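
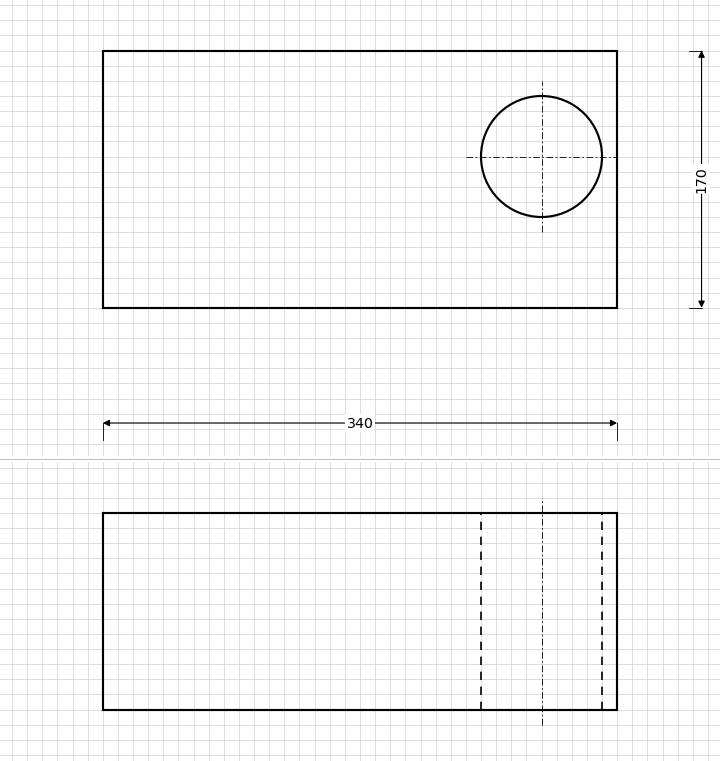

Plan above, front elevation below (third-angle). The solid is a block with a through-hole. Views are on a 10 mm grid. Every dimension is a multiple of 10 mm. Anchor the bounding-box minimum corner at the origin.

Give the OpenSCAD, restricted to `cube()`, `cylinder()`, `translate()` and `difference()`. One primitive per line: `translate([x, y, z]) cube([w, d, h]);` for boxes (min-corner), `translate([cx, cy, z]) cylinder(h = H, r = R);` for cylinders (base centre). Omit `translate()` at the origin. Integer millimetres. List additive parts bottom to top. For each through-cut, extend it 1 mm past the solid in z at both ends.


difference() {
  cube([340, 170, 130]);
  translate([290, 100, -1]) cylinder(h = 132, r = 40);
}


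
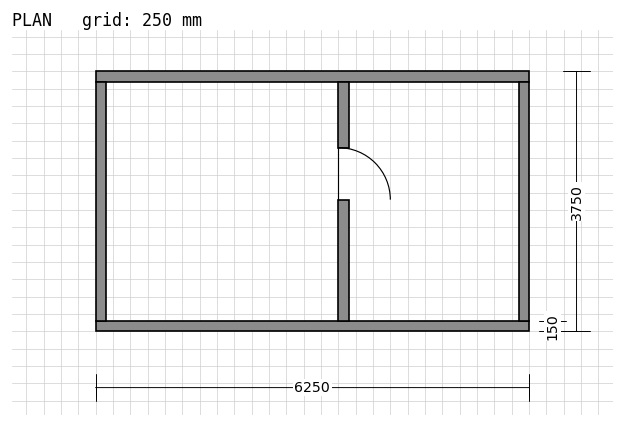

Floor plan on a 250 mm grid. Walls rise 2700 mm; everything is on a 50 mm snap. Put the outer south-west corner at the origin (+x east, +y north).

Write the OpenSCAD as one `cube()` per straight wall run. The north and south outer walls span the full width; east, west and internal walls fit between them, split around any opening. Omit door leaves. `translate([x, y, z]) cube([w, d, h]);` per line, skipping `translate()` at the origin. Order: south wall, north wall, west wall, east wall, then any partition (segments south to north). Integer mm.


cube([6250, 150, 2700]);
translate([0, 3600, 0]) cube([6250, 150, 2700]);
translate([0, 150, 0]) cube([150, 3450, 2700]);
translate([6100, 150, 0]) cube([150, 3450, 2700]);
translate([3500, 150, 0]) cube([150, 1750, 2700]);
translate([3500, 2650, 0]) cube([150, 950, 2700]);


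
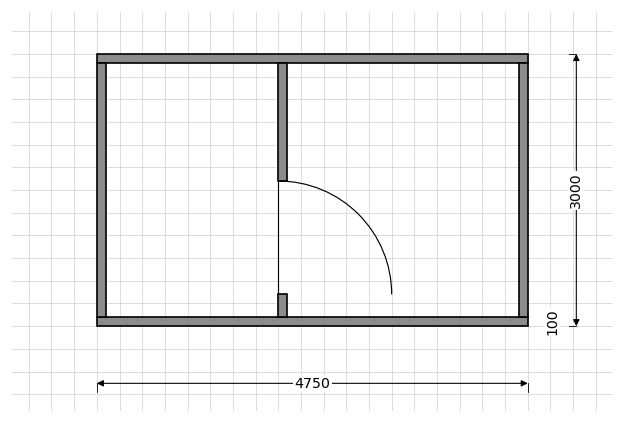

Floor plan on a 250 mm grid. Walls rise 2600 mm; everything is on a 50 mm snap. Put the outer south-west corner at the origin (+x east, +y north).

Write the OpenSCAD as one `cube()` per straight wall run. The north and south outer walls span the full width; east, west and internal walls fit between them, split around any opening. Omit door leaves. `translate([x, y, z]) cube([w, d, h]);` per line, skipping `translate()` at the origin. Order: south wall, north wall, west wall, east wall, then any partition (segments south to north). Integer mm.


cube([4750, 100, 2600]);
translate([0, 2900, 0]) cube([4750, 100, 2600]);
translate([0, 100, 0]) cube([100, 2800, 2600]);
translate([4650, 100, 0]) cube([100, 2800, 2600]);
translate([2000, 100, 0]) cube([100, 250, 2600]);
translate([2000, 1600, 0]) cube([100, 1300, 2600]);


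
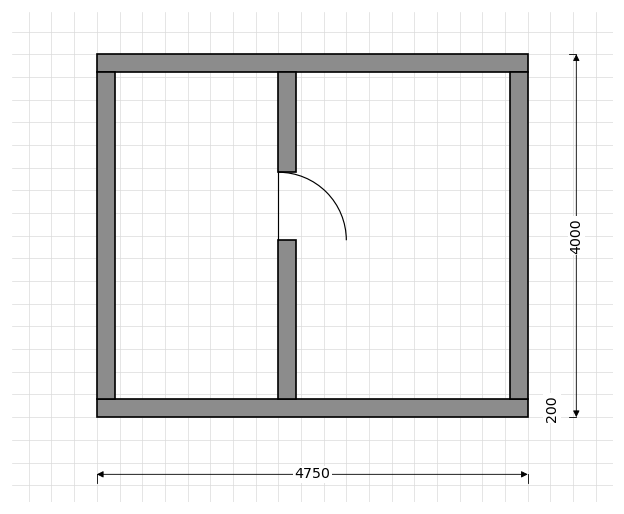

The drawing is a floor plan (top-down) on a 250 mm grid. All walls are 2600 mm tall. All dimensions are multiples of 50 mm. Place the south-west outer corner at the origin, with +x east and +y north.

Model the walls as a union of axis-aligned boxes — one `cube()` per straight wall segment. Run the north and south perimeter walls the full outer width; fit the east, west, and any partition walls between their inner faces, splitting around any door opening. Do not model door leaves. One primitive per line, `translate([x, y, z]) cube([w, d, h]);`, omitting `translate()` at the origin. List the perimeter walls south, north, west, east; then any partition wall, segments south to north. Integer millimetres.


cube([4750, 200, 2600]);
translate([0, 3800, 0]) cube([4750, 200, 2600]);
translate([0, 200, 0]) cube([200, 3600, 2600]);
translate([4550, 200, 0]) cube([200, 3600, 2600]);
translate([2000, 200, 0]) cube([200, 1750, 2600]);
translate([2000, 2700, 0]) cube([200, 1100, 2600]);


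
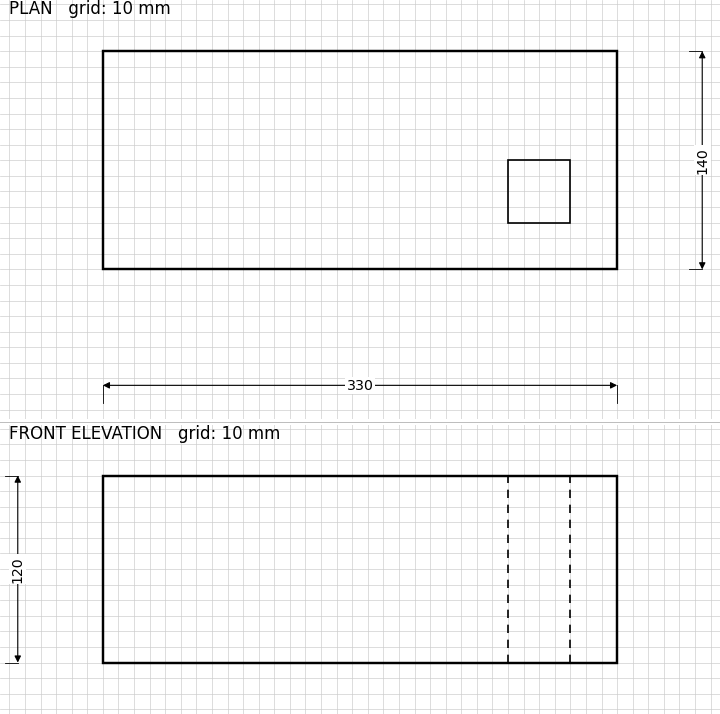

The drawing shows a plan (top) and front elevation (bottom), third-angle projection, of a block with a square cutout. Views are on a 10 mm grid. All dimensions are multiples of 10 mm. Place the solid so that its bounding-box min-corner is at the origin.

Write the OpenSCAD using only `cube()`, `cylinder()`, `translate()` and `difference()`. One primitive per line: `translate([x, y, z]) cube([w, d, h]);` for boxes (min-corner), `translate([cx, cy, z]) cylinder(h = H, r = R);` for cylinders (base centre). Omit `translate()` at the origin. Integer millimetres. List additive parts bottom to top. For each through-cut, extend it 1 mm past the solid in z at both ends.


difference() {
  cube([330, 140, 120]);
  translate([260, 30, -1]) cube([40, 40, 122]);
}


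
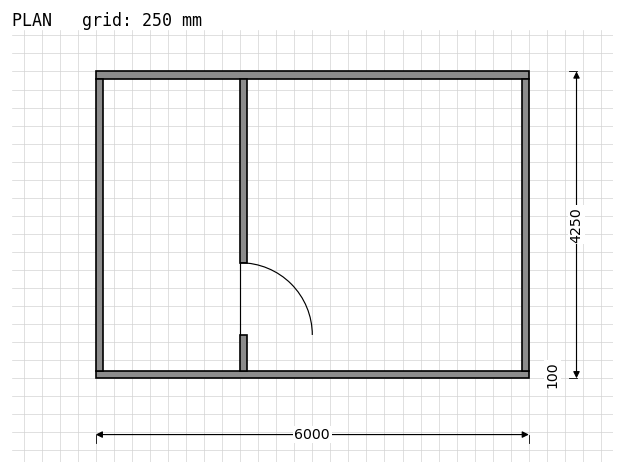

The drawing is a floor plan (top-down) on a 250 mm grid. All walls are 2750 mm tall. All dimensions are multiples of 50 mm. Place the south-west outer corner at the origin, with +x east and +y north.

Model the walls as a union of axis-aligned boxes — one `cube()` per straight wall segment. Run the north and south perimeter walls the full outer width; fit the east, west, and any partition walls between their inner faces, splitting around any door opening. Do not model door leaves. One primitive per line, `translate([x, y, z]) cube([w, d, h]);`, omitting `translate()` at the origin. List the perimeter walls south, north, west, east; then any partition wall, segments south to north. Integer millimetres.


cube([6000, 100, 2750]);
translate([0, 4150, 0]) cube([6000, 100, 2750]);
translate([0, 100, 0]) cube([100, 4050, 2750]);
translate([5900, 100, 0]) cube([100, 4050, 2750]);
translate([2000, 100, 0]) cube([100, 500, 2750]);
translate([2000, 1600, 0]) cube([100, 2550, 2750]);


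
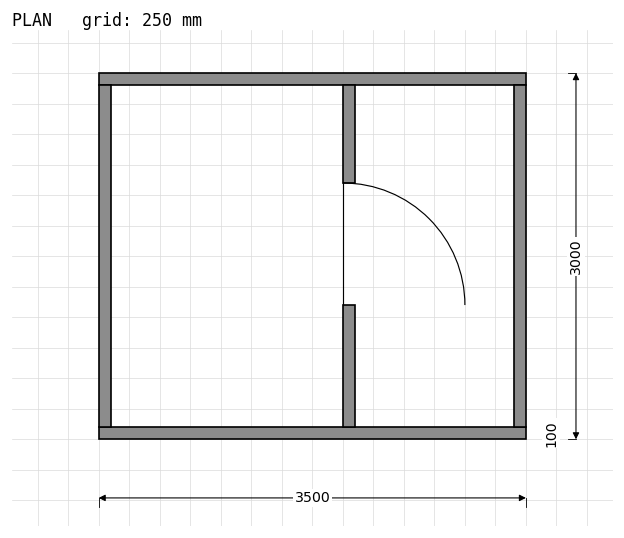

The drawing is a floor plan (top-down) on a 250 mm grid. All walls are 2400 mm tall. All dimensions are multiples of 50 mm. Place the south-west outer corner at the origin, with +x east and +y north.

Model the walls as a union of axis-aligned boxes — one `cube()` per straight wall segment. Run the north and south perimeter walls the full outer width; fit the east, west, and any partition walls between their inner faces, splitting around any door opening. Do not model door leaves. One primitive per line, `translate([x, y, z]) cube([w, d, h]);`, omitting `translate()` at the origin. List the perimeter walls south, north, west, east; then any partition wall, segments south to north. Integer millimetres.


cube([3500, 100, 2400]);
translate([0, 2900, 0]) cube([3500, 100, 2400]);
translate([0, 100, 0]) cube([100, 2800, 2400]);
translate([3400, 100, 0]) cube([100, 2800, 2400]);
translate([2000, 100, 0]) cube([100, 1000, 2400]);
translate([2000, 2100, 0]) cube([100, 800, 2400]);


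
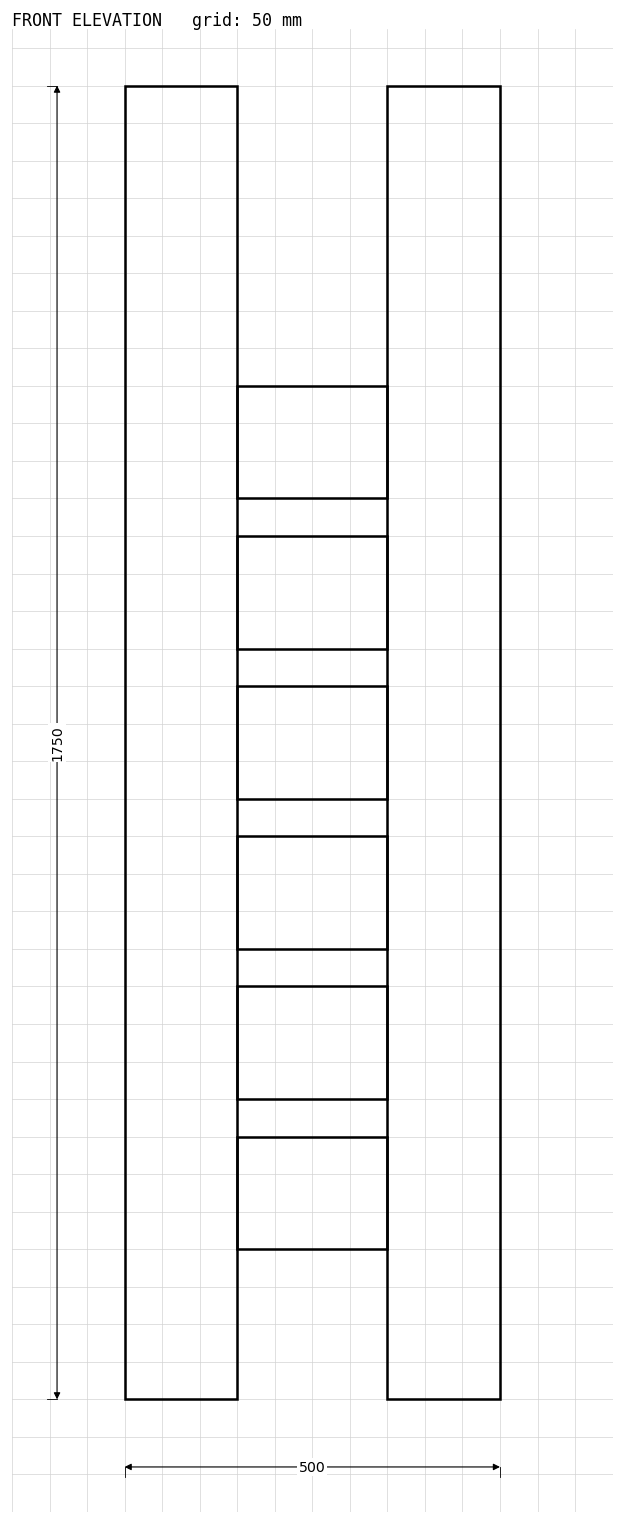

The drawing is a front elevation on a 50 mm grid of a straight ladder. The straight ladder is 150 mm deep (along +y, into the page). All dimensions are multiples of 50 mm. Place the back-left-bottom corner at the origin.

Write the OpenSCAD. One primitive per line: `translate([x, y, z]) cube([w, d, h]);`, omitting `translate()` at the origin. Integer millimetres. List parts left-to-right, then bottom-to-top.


cube([150, 150, 1750]);
translate([150, 0, 200]) cube([200, 150, 150]);
translate([150, 0, 400]) cube([200, 150, 150]);
translate([150, 0, 600]) cube([200, 150, 150]);
translate([150, 0, 800]) cube([200, 150, 150]);
translate([150, 0, 1000]) cube([200, 150, 150]);
translate([150, 0, 1200]) cube([200, 150, 150]);
translate([350, 0, 0]) cube([150, 150, 1750]);


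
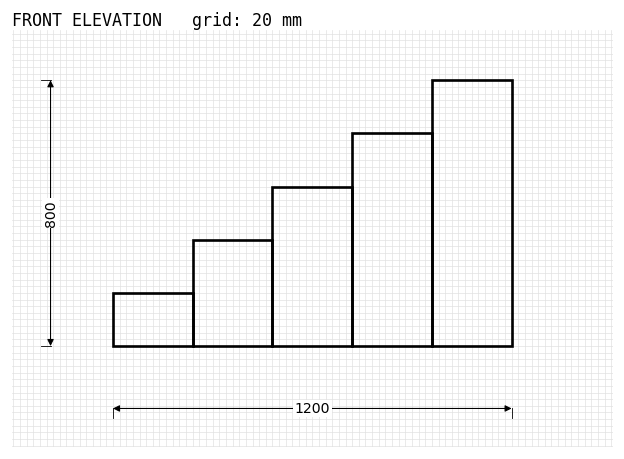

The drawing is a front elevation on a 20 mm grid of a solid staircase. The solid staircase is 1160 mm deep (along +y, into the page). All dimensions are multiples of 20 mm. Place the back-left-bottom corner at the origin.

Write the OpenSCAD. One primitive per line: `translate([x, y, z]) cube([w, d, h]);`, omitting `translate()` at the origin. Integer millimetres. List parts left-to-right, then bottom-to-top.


cube([240, 1160, 160]);
translate([240, 0, 0]) cube([240, 1160, 320]);
translate([480, 0, 0]) cube([240, 1160, 480]);
translate([720, 0, 0]) cube([240, 1160, 640]);
translate([960, 0, 0]) cube([240, 1160, 800]);


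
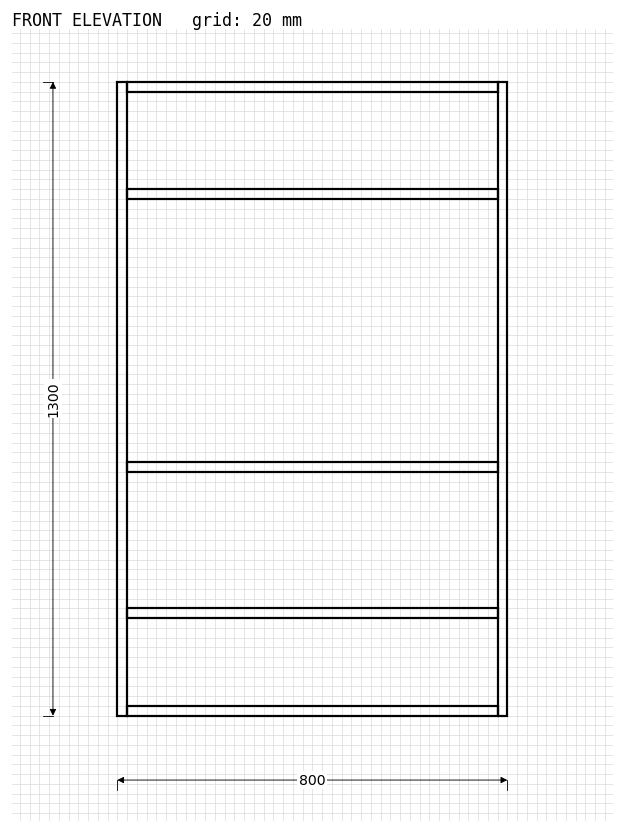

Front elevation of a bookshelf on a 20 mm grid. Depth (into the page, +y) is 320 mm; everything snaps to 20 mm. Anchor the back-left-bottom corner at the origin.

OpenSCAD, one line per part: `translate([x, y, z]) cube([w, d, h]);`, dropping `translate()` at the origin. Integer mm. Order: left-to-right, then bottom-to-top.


cube([20, 320, 1300]);
translate([20, 0, 0]) cube([760, 320, 20]);
translate([20, 0, 200]) cube([760, 320, 20]);
translate([20, 0, 500]) cube([760, 320, 20]);
translate([20, 0, 1060]) cube([760, 320, 20]);
translate([20, 0, 1280]) cube([760, 320, 20]);
translate([780, 0, 0]) cube([20, 320, 1300]);


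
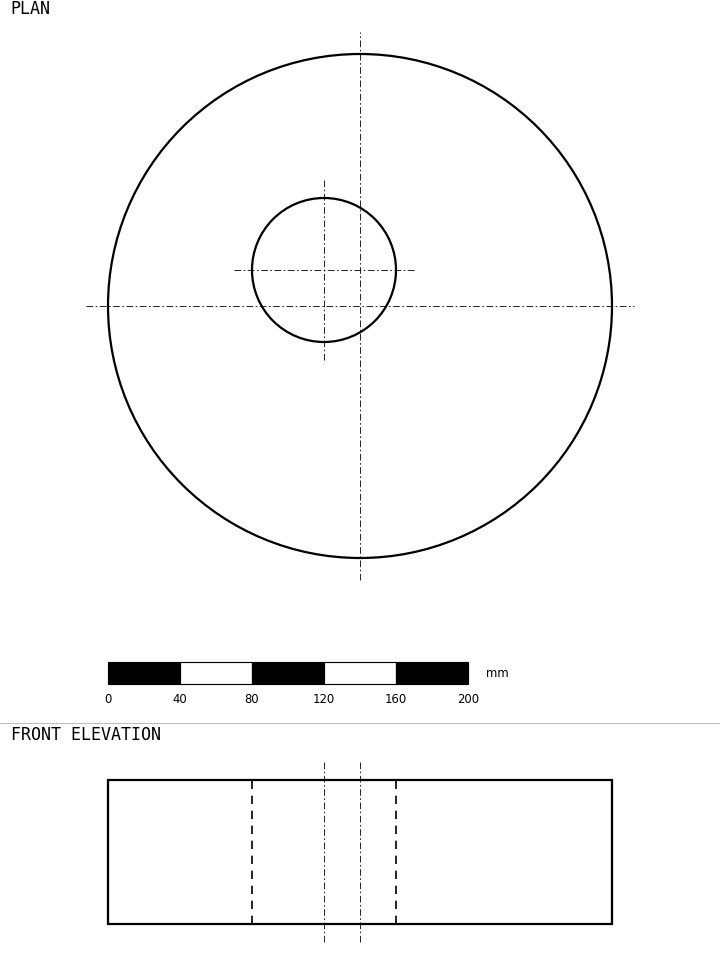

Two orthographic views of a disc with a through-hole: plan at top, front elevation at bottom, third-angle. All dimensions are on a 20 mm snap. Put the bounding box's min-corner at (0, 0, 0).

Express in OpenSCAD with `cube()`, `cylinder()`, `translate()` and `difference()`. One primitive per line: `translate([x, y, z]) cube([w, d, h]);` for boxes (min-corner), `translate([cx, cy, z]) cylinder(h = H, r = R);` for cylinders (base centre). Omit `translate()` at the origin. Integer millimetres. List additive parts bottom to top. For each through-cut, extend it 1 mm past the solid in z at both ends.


difference() {
  translate([140, 140, 0]) cylinder(h = 80, r = 140);
  translate([120, 160, -1]) cylinder(h = 82, r = 40);
}


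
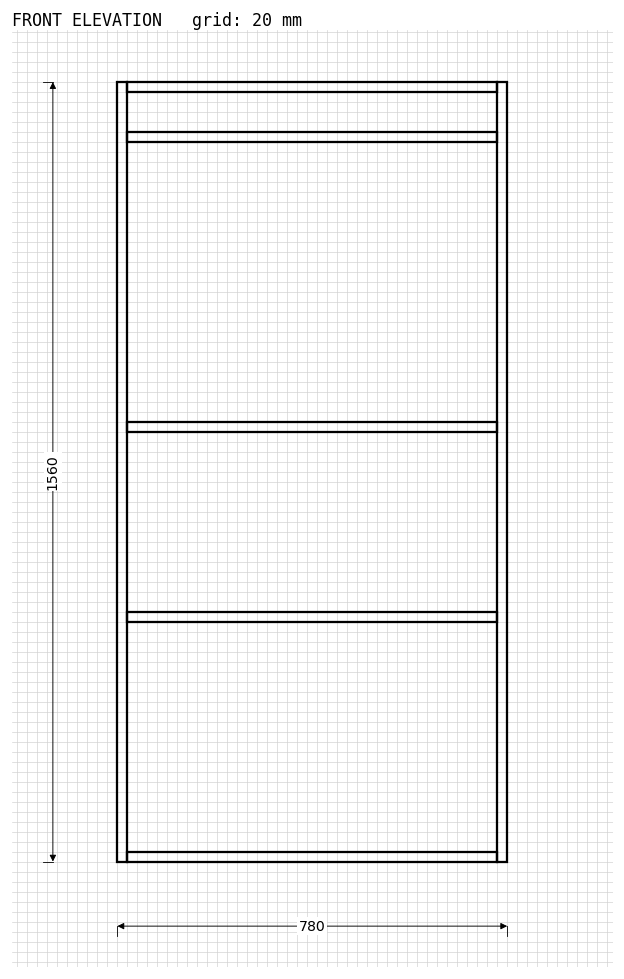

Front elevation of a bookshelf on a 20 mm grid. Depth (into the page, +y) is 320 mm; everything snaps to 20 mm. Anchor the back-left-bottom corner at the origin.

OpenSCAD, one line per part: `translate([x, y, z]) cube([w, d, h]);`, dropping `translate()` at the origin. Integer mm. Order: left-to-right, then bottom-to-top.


cube([20, 320, 1560]);
translate([20, 0, 0]) cube([740, 320, 20]);
translate([20, 0, 480]) cube([740, 320, 20]);
translate([20, 0, 860]) cube([740, 320, 20]);
translate([20, 0, 1440]) cube([740, 320, 20]);
translate([20, 0, 1540]) cube([740, 320, 20]);
translate([760, 0, 0]) cube([20, 320, 1560]);


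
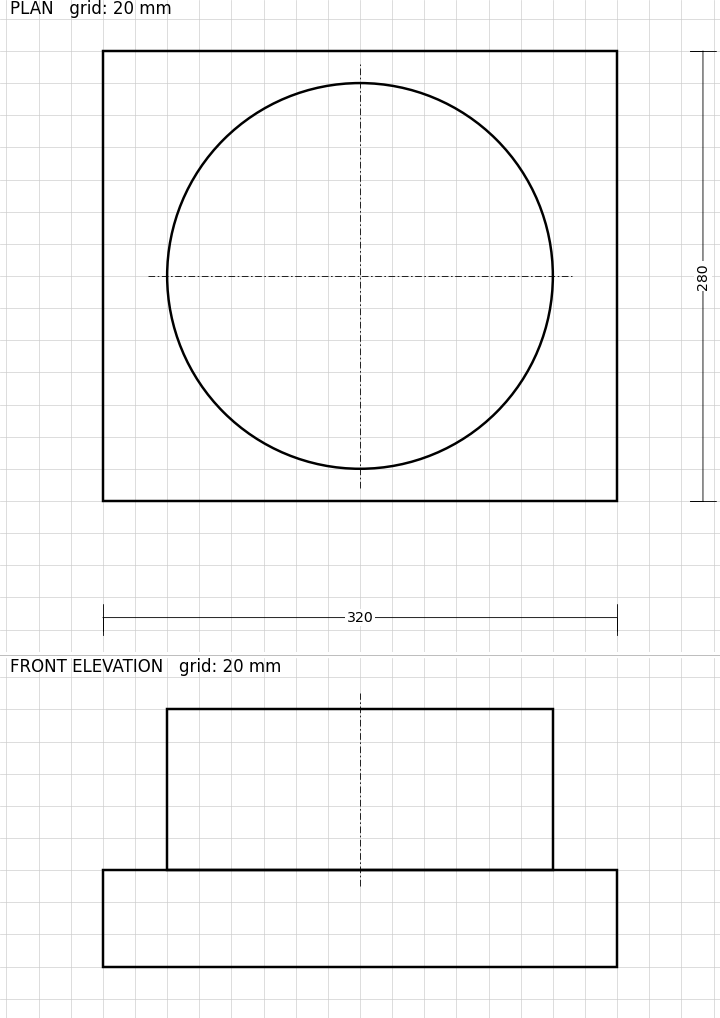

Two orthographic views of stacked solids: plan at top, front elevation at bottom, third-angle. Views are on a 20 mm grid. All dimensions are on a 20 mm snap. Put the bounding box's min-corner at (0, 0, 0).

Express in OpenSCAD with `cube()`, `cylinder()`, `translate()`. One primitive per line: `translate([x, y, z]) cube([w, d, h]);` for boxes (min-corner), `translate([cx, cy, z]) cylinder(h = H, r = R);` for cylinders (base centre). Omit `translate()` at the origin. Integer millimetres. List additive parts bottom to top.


cube([320, 280, 60]);
translate([160, 140, 60]) cylinder(h = 100, r = 120);


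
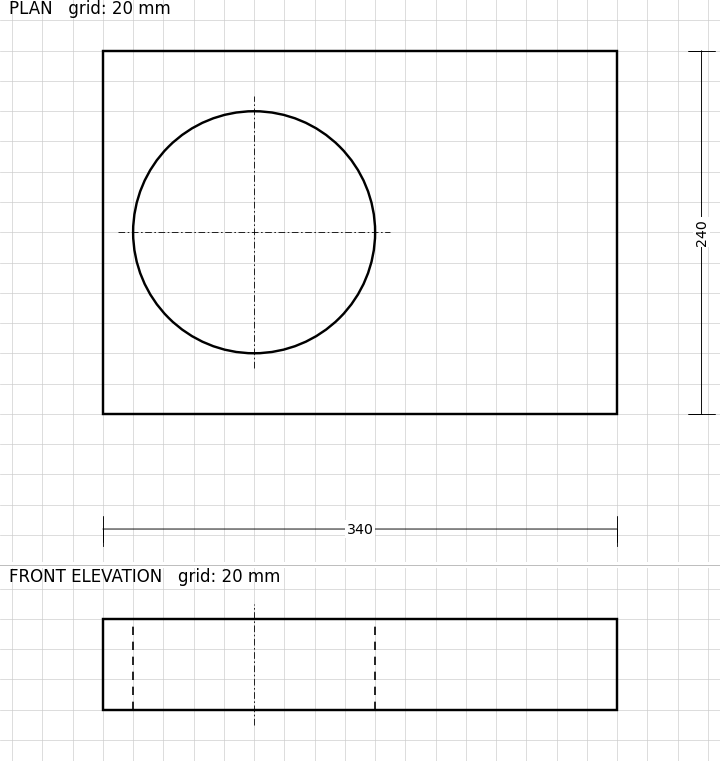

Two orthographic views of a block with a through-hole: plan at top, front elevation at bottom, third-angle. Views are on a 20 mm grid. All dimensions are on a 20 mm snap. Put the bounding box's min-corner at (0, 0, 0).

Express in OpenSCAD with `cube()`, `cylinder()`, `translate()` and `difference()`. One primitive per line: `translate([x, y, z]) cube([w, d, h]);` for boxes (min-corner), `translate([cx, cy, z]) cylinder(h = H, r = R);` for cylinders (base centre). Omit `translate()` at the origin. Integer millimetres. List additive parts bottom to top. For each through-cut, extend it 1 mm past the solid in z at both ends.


difference() {
  cube([340, 240, 60]);
  translate([100, 120, -1]) cylinder(h = 62, r = 80);
}


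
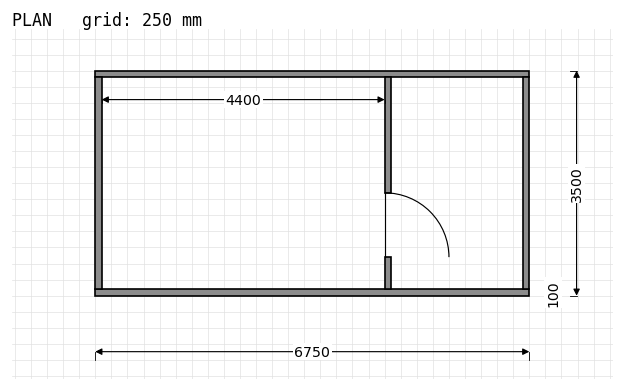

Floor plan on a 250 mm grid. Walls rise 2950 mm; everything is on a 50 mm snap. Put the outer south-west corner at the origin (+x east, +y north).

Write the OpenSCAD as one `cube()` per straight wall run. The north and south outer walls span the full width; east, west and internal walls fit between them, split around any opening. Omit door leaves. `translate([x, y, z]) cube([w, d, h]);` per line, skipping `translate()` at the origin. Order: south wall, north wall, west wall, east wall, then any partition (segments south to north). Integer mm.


cube([6750, 100, 2950]);
translate([0, 3400, 0]) cube([6750, 100, 2950]);
translate([0, 100, 0]) cube([100, 3300, 2950]);
translate([6650, 100, 0]) cube([100, 3300, 2950]);
translate([4500, 100, 0]) cube([100, 500, 2950]);
translate([4500, 1600, 0]) cube([100, 1800, 2950]);


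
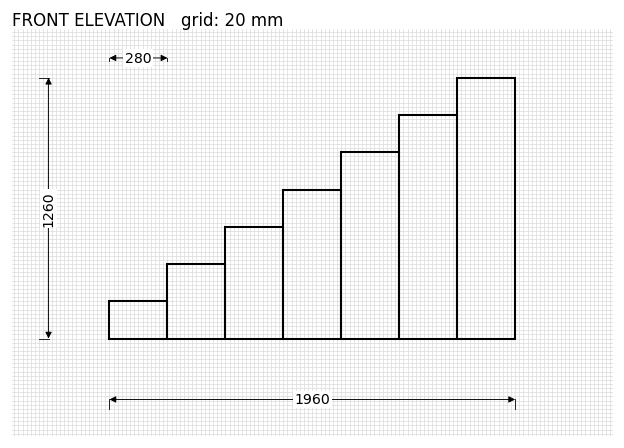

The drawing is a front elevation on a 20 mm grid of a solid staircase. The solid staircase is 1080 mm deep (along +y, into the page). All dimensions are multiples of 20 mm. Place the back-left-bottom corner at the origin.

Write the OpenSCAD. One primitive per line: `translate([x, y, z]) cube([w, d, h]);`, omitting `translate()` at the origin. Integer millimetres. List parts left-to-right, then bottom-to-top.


cube([280, 1080, 180]);
translate([280, 0, 0]) cube([280, 1080, 360]);
translate([560, 0, 0]) cube([280, 1080, 540]);
translate([840, 0, 0]) cube([280, 1080, 720]);
translate([1120, 0, 0]) cube([280, 1080, 900]);
translate([1400, 0, 0]) cube([280, 1080, 1080]);
translate([1680, 0, 0]) cube([280, 1080, 1260]);


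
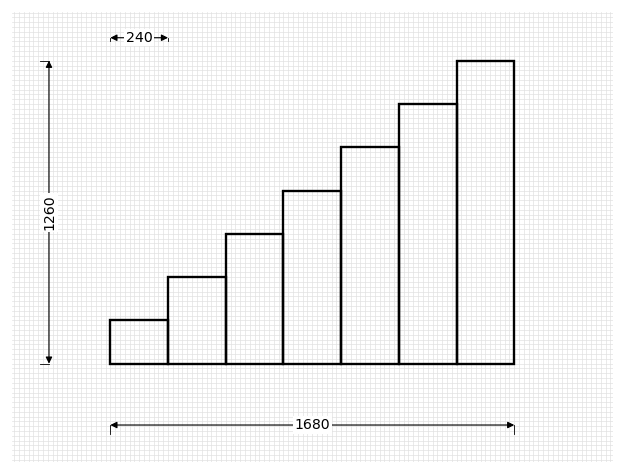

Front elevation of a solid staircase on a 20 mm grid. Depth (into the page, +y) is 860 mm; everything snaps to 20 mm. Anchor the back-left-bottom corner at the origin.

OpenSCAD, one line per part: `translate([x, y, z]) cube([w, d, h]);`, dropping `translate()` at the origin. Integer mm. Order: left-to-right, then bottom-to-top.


cube([240, 860, 180]);
translate([240, 0, 0]) cube([240, 860, 360]);
translate([480, 0, 0]) cube([240, 860, 540]);
translate([720, 0, 0]) cube([240, 860, 720]);
translate([960, 0, 0]) cube([240, 860, 900]);
translate([1200, 0, 0]) cube([240, 860, 1080]);
translate([1440, 0, 0]) cube([240, 860, 1260]);


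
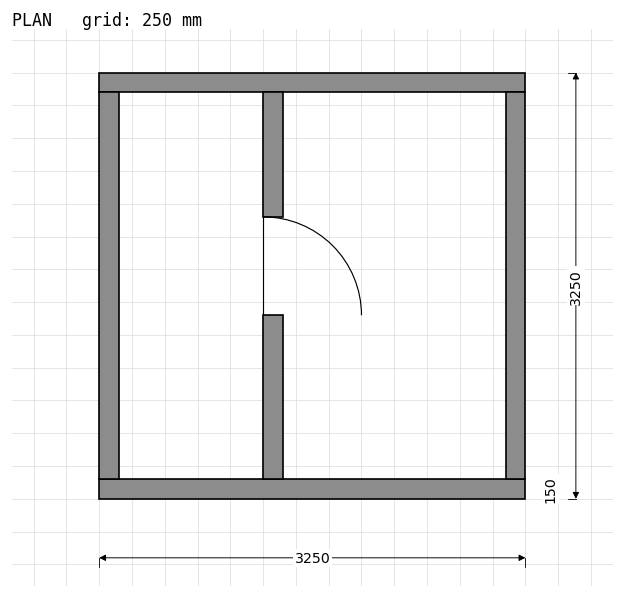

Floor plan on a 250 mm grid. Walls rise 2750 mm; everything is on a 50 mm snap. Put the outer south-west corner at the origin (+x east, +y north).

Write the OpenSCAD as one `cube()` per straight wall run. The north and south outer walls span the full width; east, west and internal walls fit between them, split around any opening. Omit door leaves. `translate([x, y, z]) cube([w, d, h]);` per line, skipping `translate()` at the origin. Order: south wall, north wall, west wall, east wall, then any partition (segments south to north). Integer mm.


cube([3250, 150, 2750]);
translate([0, 3100, 0]) cube([3250, 150, 2750]);
translate([0, 150, 0]) cube([150, 2950, 2750]);
translate([3100, 150, 0]) cube([150, 2950, 2750]);
translate([1250, 150, 0]) cube([150, 1250, 2750]);
translate([1250, 2150, 0]) cube([150, 950, 2750]);


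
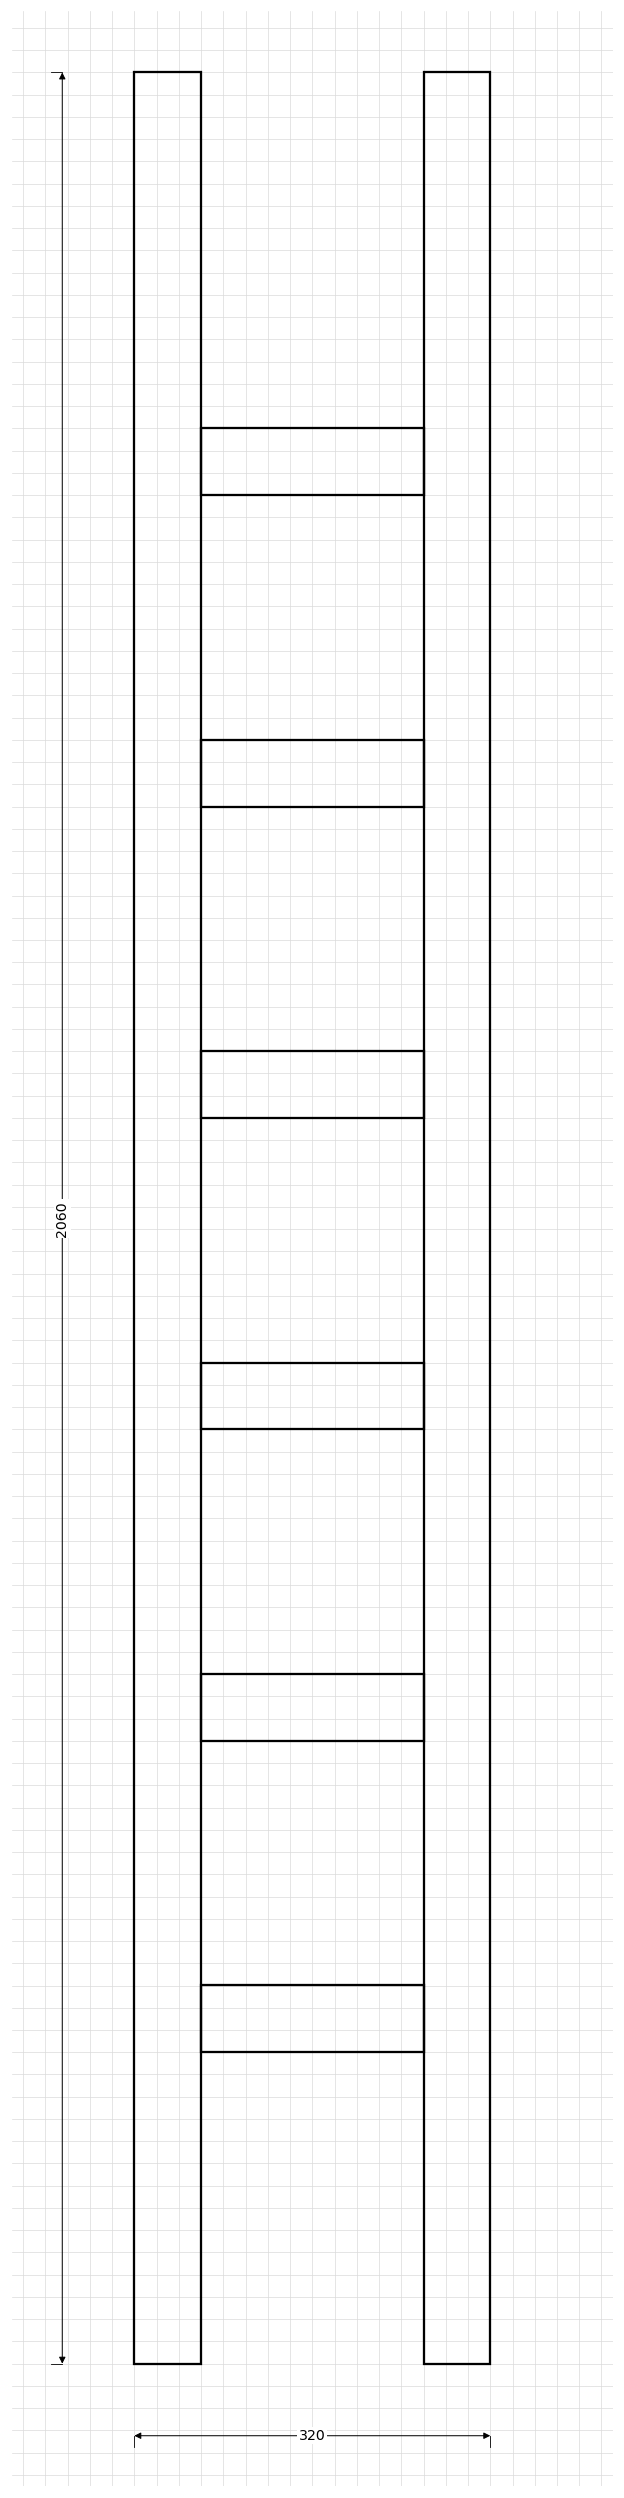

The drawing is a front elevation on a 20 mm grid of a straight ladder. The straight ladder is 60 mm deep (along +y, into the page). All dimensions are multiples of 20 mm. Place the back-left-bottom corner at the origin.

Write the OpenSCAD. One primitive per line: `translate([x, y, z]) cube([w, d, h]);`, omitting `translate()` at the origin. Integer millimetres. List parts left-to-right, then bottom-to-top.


cube([60, 60, 2060]);
translate([60, 0, 280]) cube([200, 60, 60]);
translate([60, 0, 560]) cube([200, 60, 60]);
translate([60, 0, 840]) cube([200, 60, 60]);
translate([60, 0, 1120]) cube([200, 60, 60]);
translate([60, 0, 1400]) cube([200, 60, 60]);
translate([60, 0, 1680]) cube([200, 60, 60]);
translate([260, 0, 0]) cube([60, 60, 2060]);


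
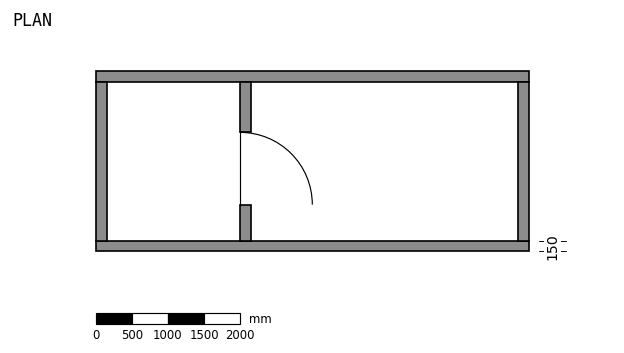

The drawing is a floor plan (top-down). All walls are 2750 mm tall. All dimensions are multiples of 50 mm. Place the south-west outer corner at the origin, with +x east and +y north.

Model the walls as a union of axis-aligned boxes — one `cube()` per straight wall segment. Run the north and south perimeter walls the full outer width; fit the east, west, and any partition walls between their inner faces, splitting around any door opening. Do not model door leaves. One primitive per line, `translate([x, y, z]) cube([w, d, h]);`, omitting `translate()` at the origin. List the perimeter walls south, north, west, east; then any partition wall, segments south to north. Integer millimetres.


cube([6000, 150, 2750]);
translate([0, 2350, 0]) cube([6000, 150, 2750]);
translate([0, 150, 0]) cube([150, 2200, 2750]);
translate([5850, 150, 0]) cube([150, 2200, 2750]);
translate([2000, 150, 0]) cube([150, 500, 2750]);
translate([2000, 1650, 0]) cube([150, 700, 2750]);


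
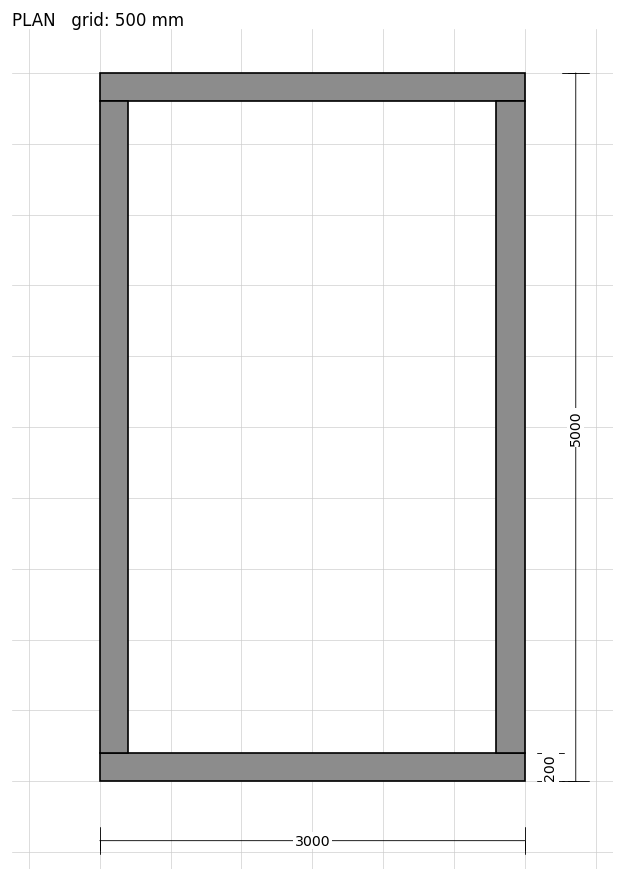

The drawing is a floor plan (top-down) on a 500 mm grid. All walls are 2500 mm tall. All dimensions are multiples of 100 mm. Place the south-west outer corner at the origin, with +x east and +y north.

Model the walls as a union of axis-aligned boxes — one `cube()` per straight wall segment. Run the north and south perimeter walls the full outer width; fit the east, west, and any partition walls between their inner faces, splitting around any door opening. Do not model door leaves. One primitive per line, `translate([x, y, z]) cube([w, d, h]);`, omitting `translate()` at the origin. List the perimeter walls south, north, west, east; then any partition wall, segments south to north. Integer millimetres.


cube([3000, 200, 2500]);
translate([0, 4800, 0]) cube([3000, 200, 2500]);
translate([0, 200, 0]) cube([200, 4600, 2500]);
translate([2800, 200, 0]) cube([200, 4600, 2500]);


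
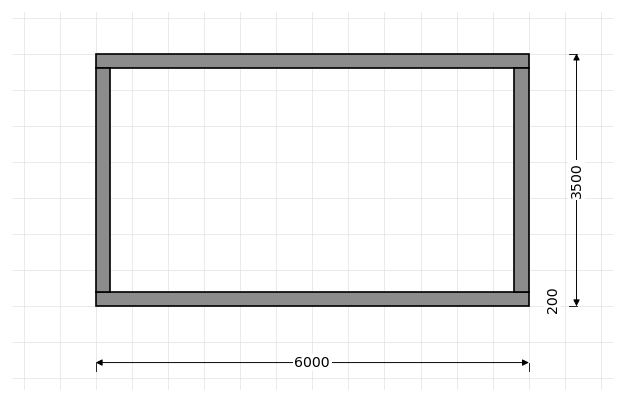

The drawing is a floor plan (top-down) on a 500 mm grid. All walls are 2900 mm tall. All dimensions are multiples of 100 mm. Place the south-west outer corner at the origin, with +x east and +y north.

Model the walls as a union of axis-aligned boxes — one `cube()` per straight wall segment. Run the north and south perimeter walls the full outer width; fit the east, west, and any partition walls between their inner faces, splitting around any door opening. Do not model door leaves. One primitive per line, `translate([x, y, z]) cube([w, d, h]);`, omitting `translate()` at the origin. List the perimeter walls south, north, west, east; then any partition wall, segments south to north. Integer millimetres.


cube([6000, 200, 2900]);
translate([0, 3300, 0]) cube([6000, 200, 2900]);
translate([0, 200, 0]) cube([200, 3100, 2900]);
translate([5800, 200, 0]) cube([200, 3100, 2900]);


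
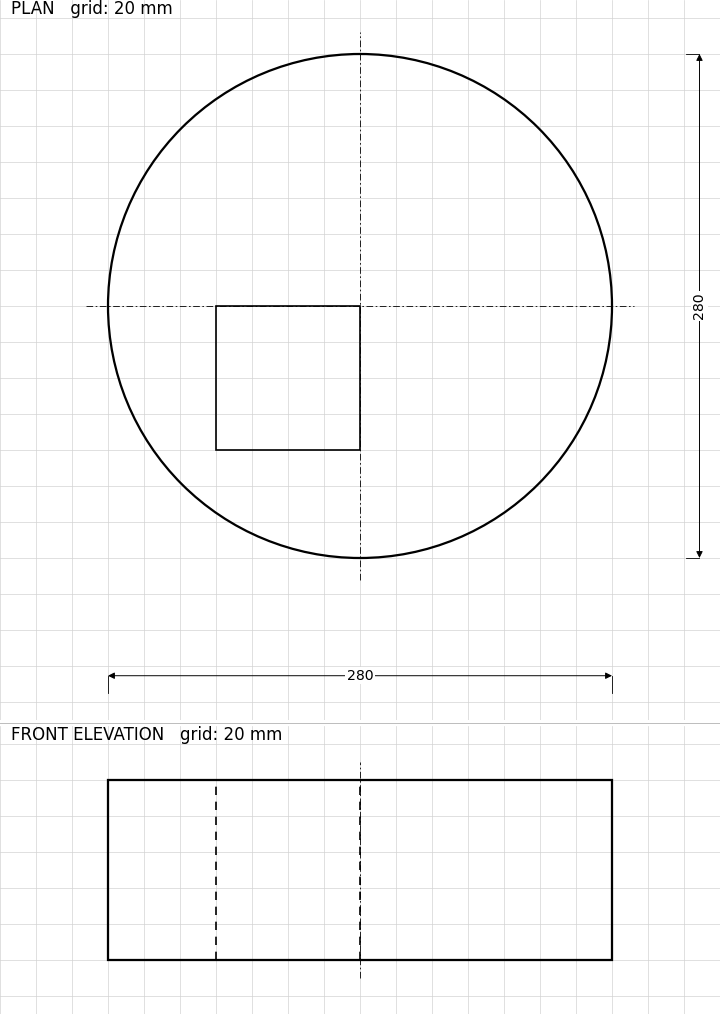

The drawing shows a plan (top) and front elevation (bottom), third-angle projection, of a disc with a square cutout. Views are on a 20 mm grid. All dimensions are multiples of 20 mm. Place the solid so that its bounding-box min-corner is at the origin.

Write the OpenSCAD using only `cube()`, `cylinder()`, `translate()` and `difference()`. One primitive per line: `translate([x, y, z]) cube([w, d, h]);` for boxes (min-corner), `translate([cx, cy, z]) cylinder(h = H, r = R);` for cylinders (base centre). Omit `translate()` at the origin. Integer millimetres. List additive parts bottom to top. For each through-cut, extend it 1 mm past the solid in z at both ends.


difference() {
  translate([140, 140, 0]) cylinder(h = 100, r = 140);
  translate([60, 60, -1]) cube([80, 80, 102]);
}


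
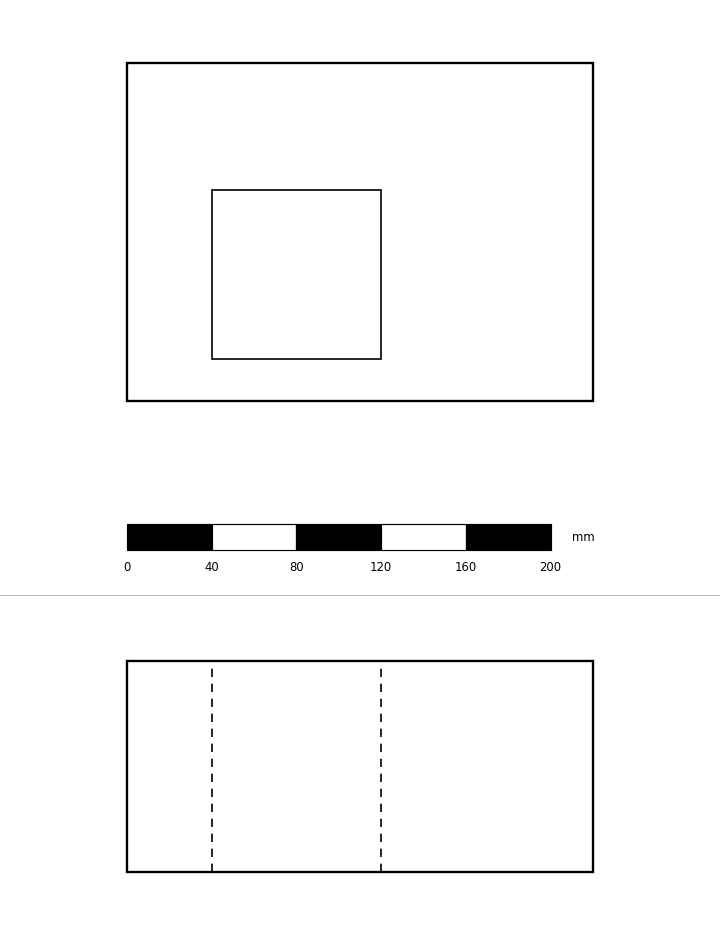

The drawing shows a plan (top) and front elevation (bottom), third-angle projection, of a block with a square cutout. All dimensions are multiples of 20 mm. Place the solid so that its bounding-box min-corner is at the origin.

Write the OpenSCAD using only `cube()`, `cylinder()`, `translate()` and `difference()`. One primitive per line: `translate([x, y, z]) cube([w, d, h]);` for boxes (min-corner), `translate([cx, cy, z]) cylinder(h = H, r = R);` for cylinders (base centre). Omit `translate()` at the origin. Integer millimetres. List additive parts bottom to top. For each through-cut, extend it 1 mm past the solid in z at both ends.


difference() {
  cube([220, 160, 100]);
  translate([40, 20, -1]) cube([80, 80, 102]);
}


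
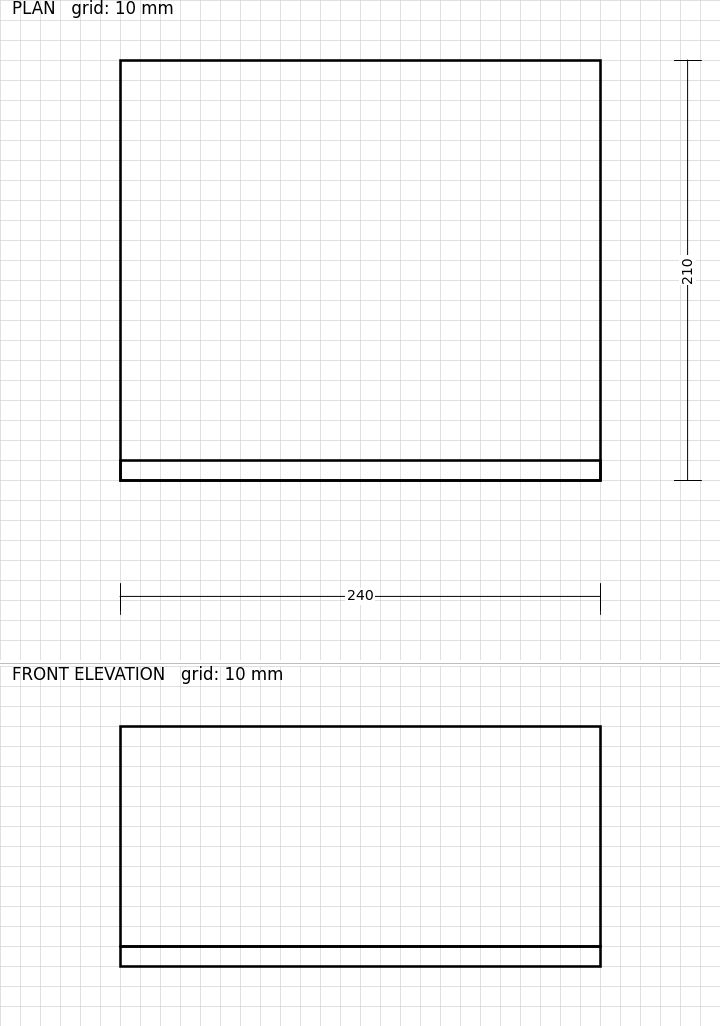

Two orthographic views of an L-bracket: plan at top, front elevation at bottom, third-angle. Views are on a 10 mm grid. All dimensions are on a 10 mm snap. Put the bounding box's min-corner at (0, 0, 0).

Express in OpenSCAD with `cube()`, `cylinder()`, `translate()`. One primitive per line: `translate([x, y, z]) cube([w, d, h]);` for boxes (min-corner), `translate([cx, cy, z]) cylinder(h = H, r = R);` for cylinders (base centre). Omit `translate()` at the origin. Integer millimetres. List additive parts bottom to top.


cube([240, 210, 10]);
translate([0, 0, 10]) cube([240, 10, 110]);


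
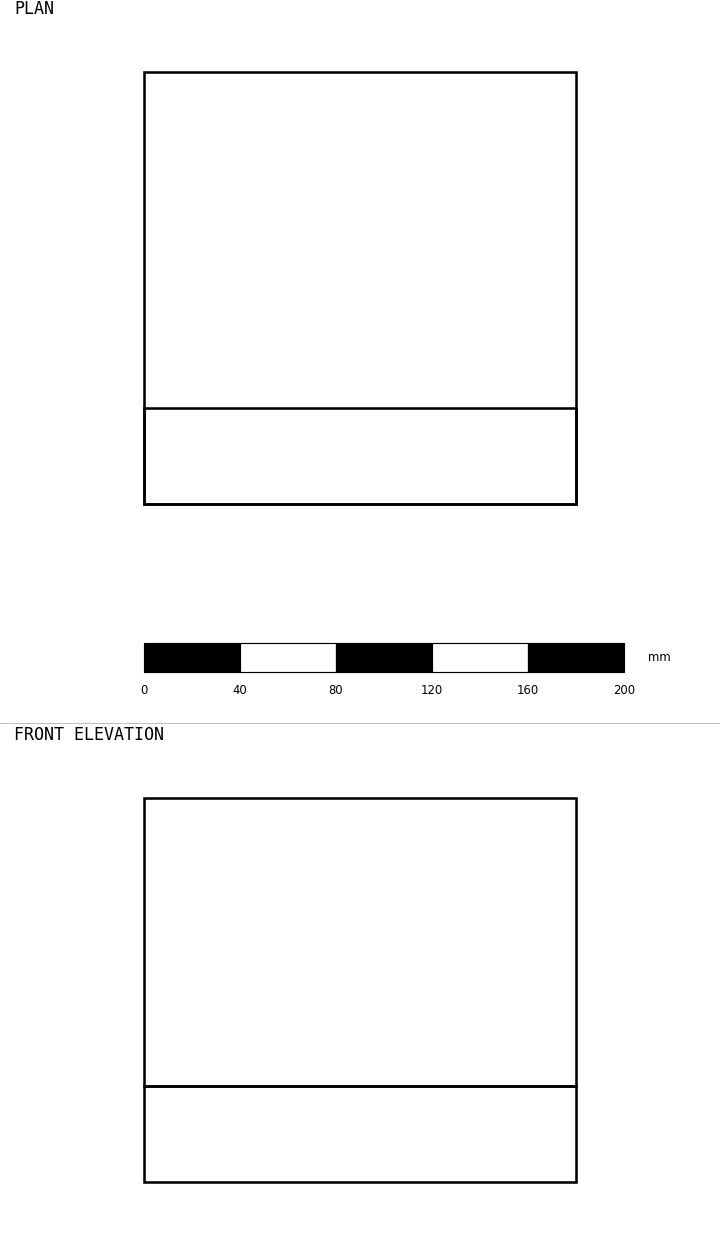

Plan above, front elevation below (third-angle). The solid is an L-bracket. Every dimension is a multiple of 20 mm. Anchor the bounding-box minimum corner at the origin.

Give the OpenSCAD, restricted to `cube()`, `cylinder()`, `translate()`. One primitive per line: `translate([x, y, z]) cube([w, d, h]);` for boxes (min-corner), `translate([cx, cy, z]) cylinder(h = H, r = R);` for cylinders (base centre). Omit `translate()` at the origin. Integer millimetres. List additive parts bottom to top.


cube([180, 180, 40]);
translate([0, 0, 40]) cube([180, 40, 120]);


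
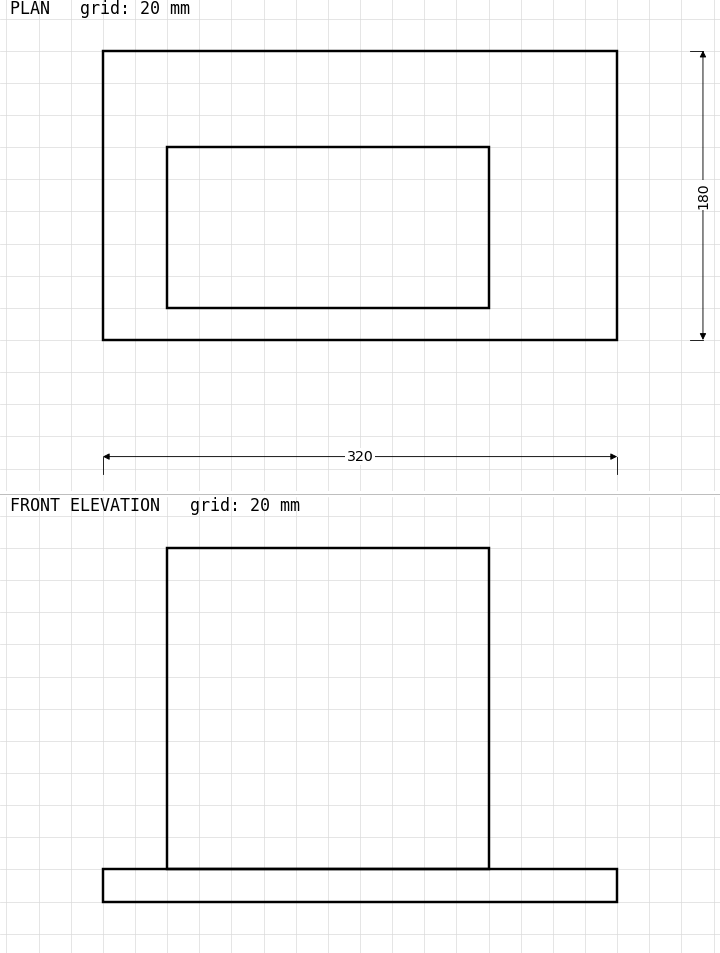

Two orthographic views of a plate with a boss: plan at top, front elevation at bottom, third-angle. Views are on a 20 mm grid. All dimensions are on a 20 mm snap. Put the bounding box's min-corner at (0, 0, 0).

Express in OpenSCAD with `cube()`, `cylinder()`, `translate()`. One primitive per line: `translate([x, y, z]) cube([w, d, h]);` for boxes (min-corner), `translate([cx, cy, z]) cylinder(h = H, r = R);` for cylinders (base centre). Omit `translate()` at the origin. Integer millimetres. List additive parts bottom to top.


cube([320, 180, 20]);
translate([40, 20, 20]) cube([200, 100, 200]);


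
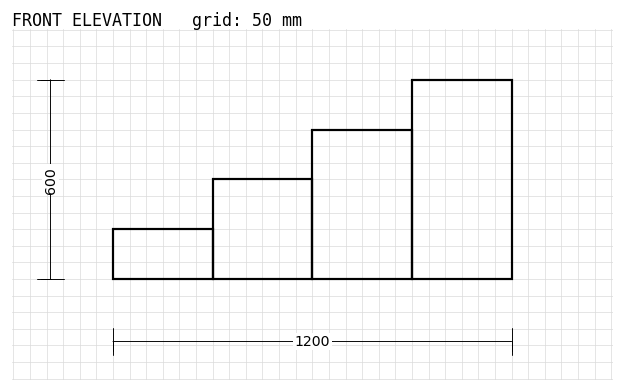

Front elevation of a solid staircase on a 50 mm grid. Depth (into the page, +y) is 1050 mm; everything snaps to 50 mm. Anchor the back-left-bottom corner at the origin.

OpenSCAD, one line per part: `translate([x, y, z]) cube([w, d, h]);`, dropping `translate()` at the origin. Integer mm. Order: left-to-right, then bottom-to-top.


cube([300, 1050, 150]);
translate([300, 0, 0]) cube([300, 1050, 300]);
translate([600, 0, 0]) cube([300, 1050, 450]);
translate([900, 0, 0]) cube([300, 1050, 600]);


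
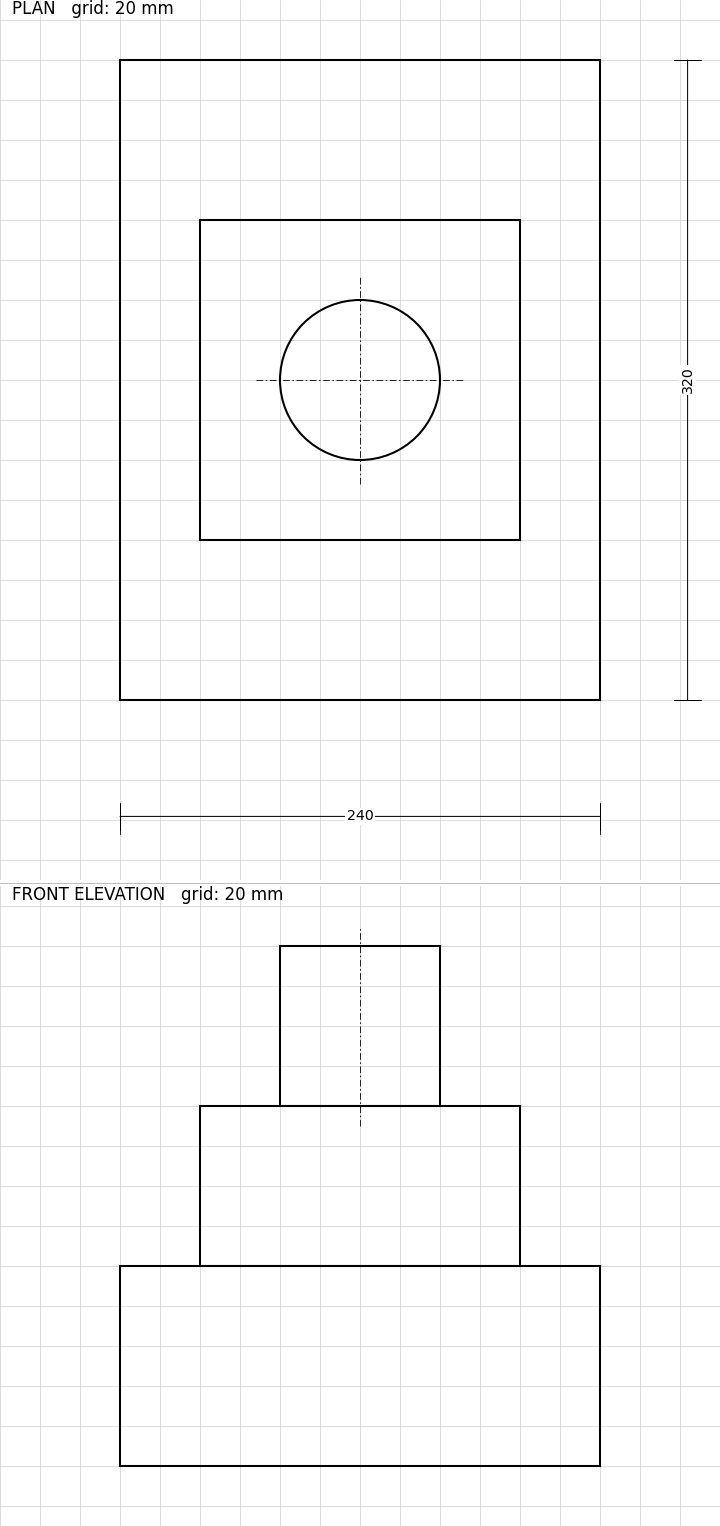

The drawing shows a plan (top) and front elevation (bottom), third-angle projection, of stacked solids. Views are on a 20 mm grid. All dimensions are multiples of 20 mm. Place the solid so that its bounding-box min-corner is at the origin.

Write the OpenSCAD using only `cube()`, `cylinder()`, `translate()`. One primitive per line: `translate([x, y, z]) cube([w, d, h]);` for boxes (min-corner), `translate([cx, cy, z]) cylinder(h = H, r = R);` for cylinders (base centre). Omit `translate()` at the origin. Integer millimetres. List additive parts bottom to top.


cube([240, 320, 100]);
translate([40, 80, 100]) cube([160, 160, 80]);
translate([120, 160, 180]) cylinder(h = 80, r = 40);


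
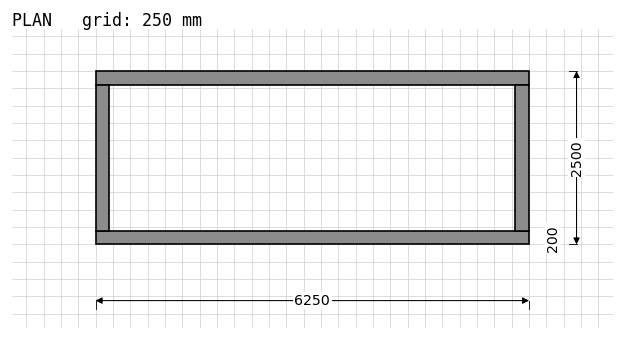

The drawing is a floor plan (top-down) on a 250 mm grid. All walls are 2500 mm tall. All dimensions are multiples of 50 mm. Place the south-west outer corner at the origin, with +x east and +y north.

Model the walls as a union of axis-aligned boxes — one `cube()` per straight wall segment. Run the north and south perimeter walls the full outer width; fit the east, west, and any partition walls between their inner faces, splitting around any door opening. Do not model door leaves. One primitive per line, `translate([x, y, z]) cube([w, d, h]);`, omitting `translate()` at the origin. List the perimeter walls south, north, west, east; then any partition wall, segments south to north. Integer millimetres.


cube([6250, 200, 2500]);
translate([0, 2300, 0]) cube([6250, 200, 2500]);
translate([0, 200, 0]) cube([200, 2100, 2500]);
translate([6050, 200, 0]) cube([200, 2100, 2500]);


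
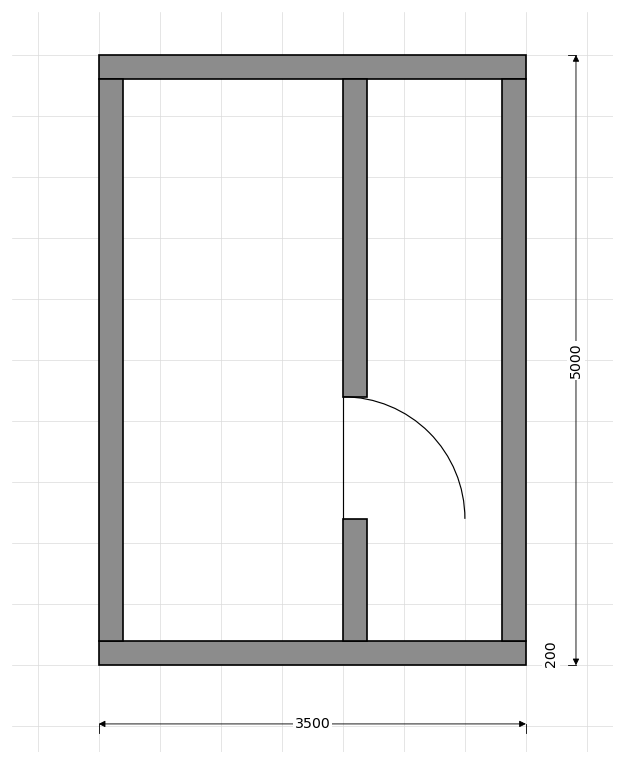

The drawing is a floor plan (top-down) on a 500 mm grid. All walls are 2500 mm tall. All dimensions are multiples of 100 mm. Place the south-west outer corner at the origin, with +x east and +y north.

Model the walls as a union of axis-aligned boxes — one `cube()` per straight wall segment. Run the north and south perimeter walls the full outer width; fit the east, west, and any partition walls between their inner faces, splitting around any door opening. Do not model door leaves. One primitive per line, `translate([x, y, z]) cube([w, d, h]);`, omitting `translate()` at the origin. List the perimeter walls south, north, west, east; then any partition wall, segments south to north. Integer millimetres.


cube([3500, 200, 2500]);
translate([0, 4800, 0]) cube([3500, 200, 2500]);
translate([0, 200, 0]) cube([200, 4600, 2500]);
translate([3300, 200, 0]) cube([200, 4600, 2500]);
translate([2000, 200, 0]) cube([200, 1000, 2500]);
translate([2000, 2200, 0]) cube([200, 2600, 2500]);


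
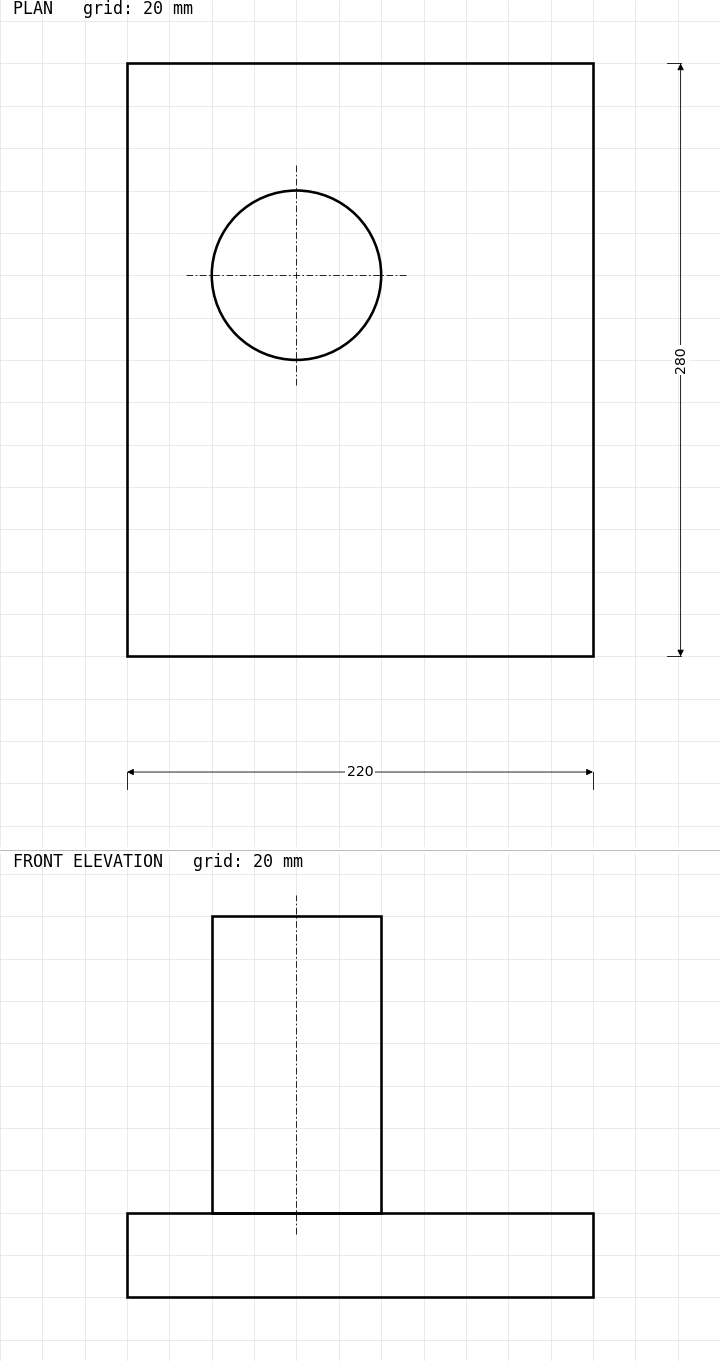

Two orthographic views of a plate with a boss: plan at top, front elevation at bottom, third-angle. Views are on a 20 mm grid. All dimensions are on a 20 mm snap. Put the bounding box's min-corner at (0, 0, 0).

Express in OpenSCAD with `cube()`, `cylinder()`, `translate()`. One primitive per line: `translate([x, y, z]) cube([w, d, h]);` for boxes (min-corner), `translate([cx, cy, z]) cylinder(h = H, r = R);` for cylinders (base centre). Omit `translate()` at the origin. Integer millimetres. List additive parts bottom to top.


cube([220, 280, 40]);
translate([80, 180, 40]) cylinder(h = 140, r = 40);


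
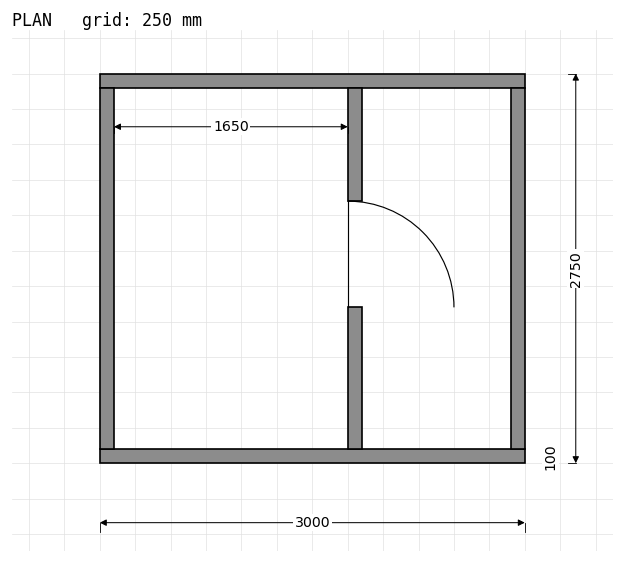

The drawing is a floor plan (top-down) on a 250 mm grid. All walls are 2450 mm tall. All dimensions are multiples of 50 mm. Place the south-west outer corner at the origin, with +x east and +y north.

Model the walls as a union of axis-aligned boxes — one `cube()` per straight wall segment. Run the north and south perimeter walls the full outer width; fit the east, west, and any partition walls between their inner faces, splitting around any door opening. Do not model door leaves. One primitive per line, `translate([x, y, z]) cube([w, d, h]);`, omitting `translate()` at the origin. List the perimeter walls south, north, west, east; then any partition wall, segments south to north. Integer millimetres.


cube([3000, 100, 2450]);
translate([0, 2650, 0]) cube([3000, 100, 2450]);
translate([0, 100, 0]) cube([100, 2550, 2450]);
translate([2900, 100, 0]) cube([100, 2550, 2450]);
translate([1750, 100, 0]) cube([100, 1000, 2450]);
translate([1750, 1850, 0]) cube([100, 800, 2450]);


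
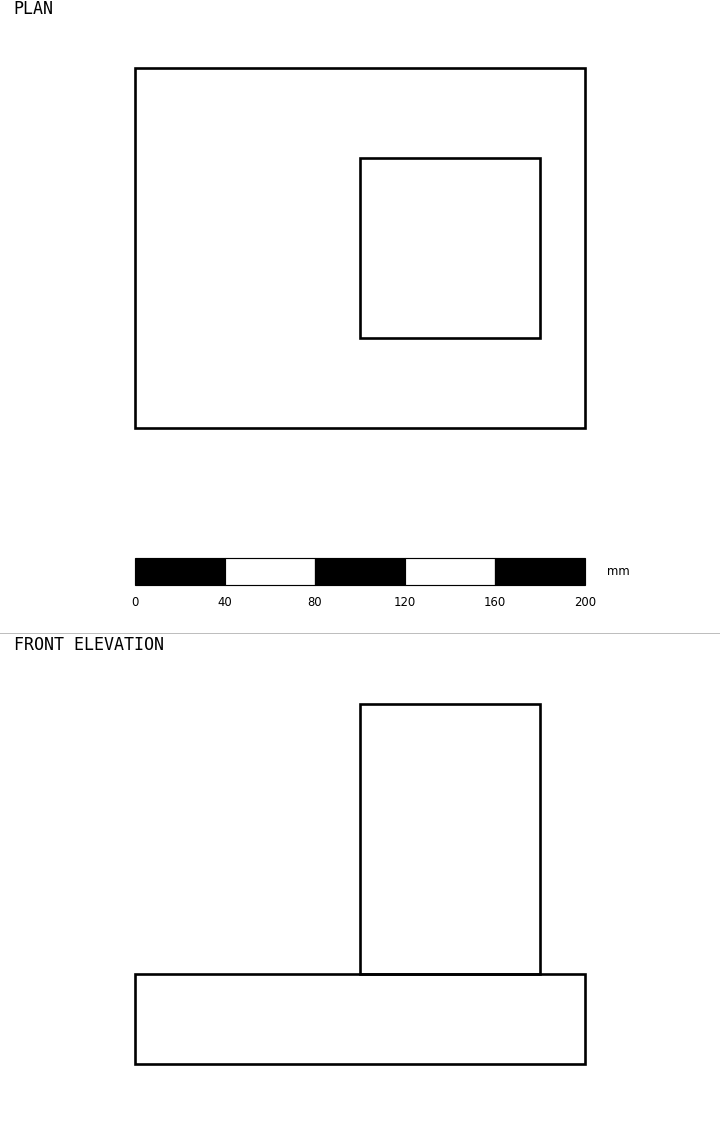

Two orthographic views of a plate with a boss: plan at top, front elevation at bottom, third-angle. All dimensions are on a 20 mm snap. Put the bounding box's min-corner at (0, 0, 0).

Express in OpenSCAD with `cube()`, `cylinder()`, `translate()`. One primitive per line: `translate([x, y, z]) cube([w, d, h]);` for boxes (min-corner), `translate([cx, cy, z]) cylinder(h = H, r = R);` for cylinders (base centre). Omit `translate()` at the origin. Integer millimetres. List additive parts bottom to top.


cube([200, 160, 40]);
translate([100, 40, 40]) cube([80, 80, 120]);


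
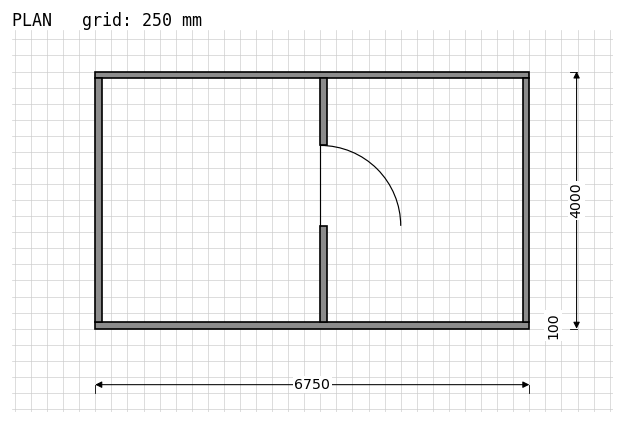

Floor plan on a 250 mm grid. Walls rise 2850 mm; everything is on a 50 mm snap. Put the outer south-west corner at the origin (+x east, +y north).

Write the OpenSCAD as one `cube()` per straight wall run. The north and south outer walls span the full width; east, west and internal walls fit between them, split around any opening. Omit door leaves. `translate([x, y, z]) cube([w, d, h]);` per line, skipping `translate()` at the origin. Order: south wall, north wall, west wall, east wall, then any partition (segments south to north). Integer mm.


cube([6750, 100, 2850]);
translate([0, 3900, 0]) cube([6750, 100, 2850]);
translate([0, 100, 0]) cube([100, 3800, 2850]);
translate([6650, 100, 0]) cube([100, 3800, 2850]);
translate([3500, 100, 0]) cube([100, 1500, 2850]);
translate([3500, 2850, 0]) cube([100, 1050, 2850]);


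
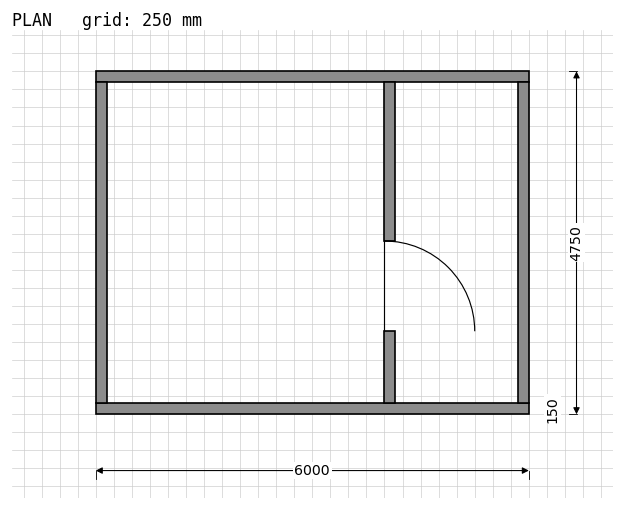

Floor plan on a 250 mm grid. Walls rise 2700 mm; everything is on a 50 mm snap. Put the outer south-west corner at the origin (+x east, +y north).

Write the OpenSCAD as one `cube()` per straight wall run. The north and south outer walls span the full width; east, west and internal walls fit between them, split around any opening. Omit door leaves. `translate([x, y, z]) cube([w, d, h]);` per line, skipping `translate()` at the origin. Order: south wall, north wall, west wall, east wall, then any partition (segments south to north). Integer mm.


cube([6000, 150, 2700]);
translate([0, 4600, 0]) cube([6000, 150, 2700]);
translate([0, 150, 0]) cube([150, 4450, 2700]);
translate([5850, 150, 0]) cube([150, 4450, 2700]);
translate([4000, 150, 0]) cube([150, 1000, 2700]);
translate([4000, 2400, 0]) cube([150, 2200, 2700]);


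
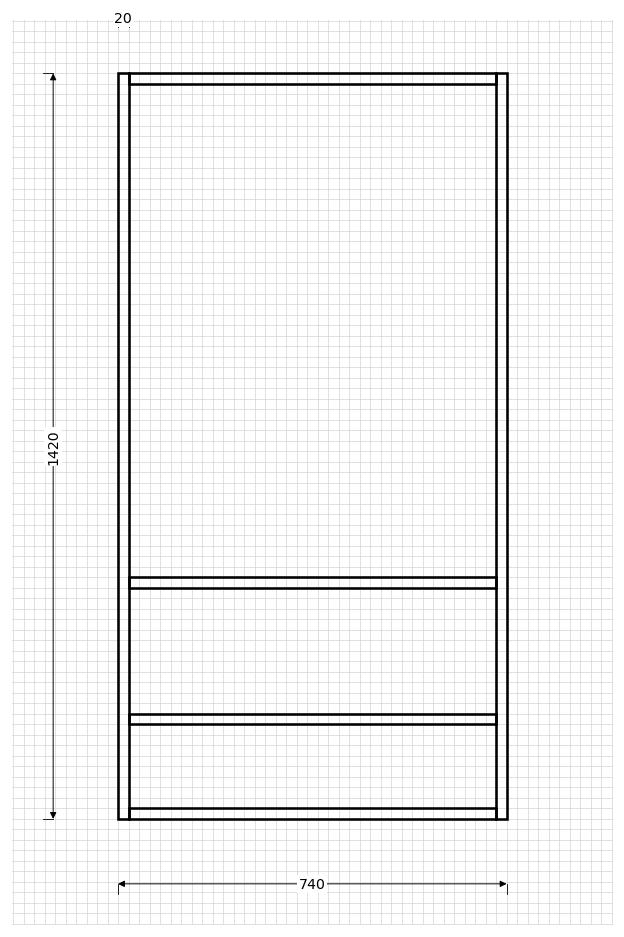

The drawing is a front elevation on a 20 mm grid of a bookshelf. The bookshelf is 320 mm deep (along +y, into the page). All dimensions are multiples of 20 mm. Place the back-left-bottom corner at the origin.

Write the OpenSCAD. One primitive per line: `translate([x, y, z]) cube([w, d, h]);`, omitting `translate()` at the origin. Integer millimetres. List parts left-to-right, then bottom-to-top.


cube([20, 320, 1420]);
translate([20, 0, 0]) cube([700, 320, 20]);
translate([20, 0, 180]) cube([700, 320, 20]);
translate([20, 0, 440]) cube([700, 320, 20]);
translate([20, 0, 1400]) cube([700, 320, 20]);
translate([720, 0, 0]) cube([20, 320, 1420]);


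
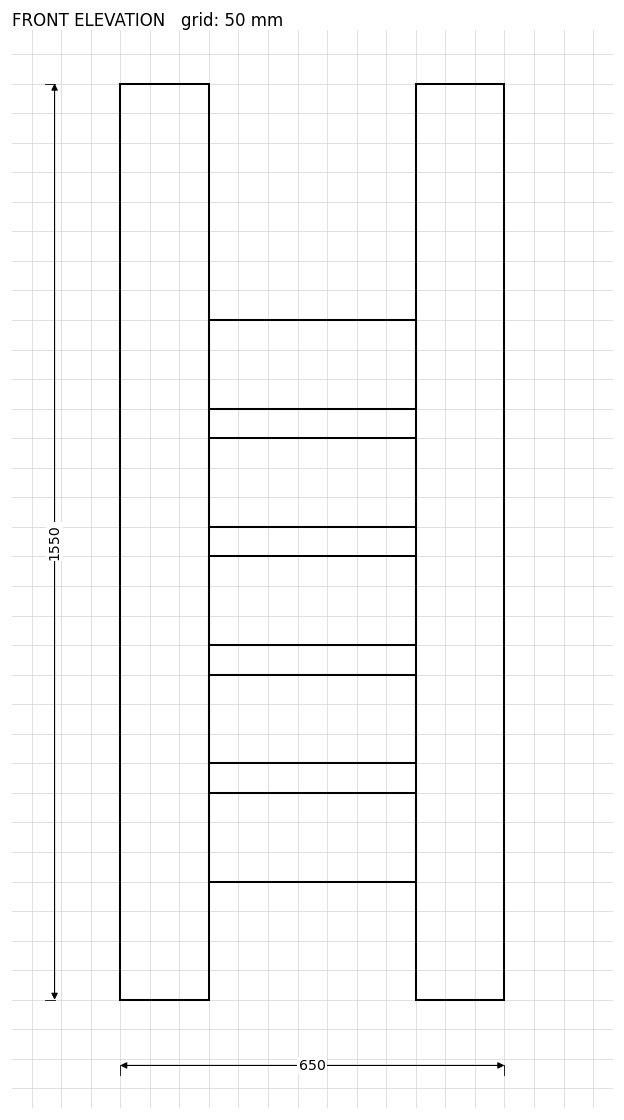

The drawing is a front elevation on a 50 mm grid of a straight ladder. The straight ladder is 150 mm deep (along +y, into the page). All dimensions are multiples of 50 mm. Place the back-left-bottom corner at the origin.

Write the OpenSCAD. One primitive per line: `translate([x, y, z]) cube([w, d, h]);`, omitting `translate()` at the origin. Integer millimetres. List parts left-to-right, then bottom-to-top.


cube([150, 150, 1550]);
translate([150, 0, 200]) cube([350, 150, 150]);
translate([150, 0, 400]) cube([350, 150, 150]);
translate([150, 0, 600]) cube([350, 150, 150]);
translate([150, 0, 800]) cube([350, 150, 150]);
translate([150, 0, 1000]) cube([350, 150, 150]);
translate([500, 0, 0]) cube([150, 150, 1550]);
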